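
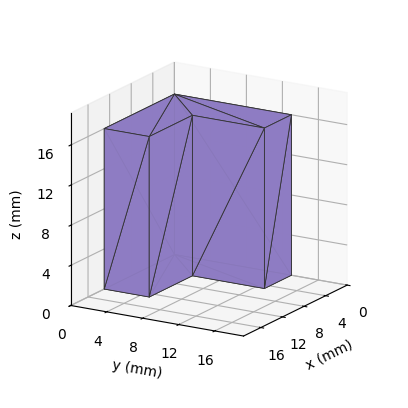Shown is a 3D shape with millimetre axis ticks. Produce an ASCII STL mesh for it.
Reading the render: the shape is an L-shaped prism: outer 13 × 13 mm, arm thicknesses ≈ 5 mm (horizontal) and 5 mm (vertical), extruded 16 mm in z (dimensions read to the nearest mm from the axis ticks). For the STL, each face is triangulated and given an outward normal.

solid part
  facet normal 0.0000 0.0000 -1.0000
    outer loop
      vertex 13.00 5.00 0.00
      vertex 13.00 0.00 0.00
      vertex 0.00 0.00 0.00
    endloop
  endfacet
  facet normal 0.0000 0.0000 -1.0000
    outer loop
      vertex 5.00 5.00 0.00
      vertex 13.00 5.00 0.00
      vertex 0.00 0.00 0.00
    endloop
  endfacet
  facet normal 0.0000 0.0000 -1.0000
    outer loop
      vertex 5.00 13.00 0.00
      vertex 5.00 5.00 0.00
      vertex 0.00 0.00 0.00
    endloop
  endfacet
  facet normal 0.0000 0.0000 -1.0000
    outer loop
      vertex 0.00 13.00 0.00
      vertex 5.00 13.00 0.00
      vertex 0.00 0.00 0.00
    endloop
  endfacet
  facet normal 0.0000 0.0000 1.0000
    outer loop
      vertex 0.00 0.00 16.00
      vertex 13.00 0.00 16.00
      vertex 13.00 5.00 16.00
    endloop
  endfacet
  facet normal 0.0000 0.0000 1.0000
    outer loop
      vertex 0.00 0.00 16.00
      vertex 13.00 5.00 16.00
      vertex 5.00 5.00 16.00
    endloop
  endfacet
  facet normal 0.0000 0.0000 1.0000
    outer loop
      vertex 0.00 0.00 16.00
      vertex 5.00 5.00 16.00
      vertex 5.00 13.00 16.00
    endloop
  endfacet
  facet normal 0.0000 0.0000 1.0000
    outer loop
      vertex 0.00 0.00 16.00
      vertex 5.00 13.00 16.00
      vertex 0.00 13.00 16.00
    endloop
  endfacet
  facet normal 0.0000 -1.0000 0.0000
    outer loop
      vertex 0.00 0.00 0.00
      vertex 13.00 0.00 0.00
      vertex 13.00 0.00 16.00
    endloop
  endfacet
  facet normal 0.0000 -1.0000 0.0000
    outer loop
      vertex 0.00 0.00 0.00
      vertex 13.00 0.00 16.00
      vertex 0.00 0.00 16.00
    endloop
  endfacet
  facet normal 1.0000 0.0000 0.0000
    outer loop
      vertex 13.00 0.00 0.00
      vertex 13.00 5.00 0.00
      vertex 13.00 5.00 16.00
    endloop
  endfacet
  facet normal 1.0000 0.0000 0.0000
    outer loop
      vertex 13.00 0.00 0.00
      vertex 13.00 5.00 16.00
      vertex 13.00 0.00 16.00
    endloop
  endfacet
  facet normal 0.0000 1.0000 0.0000
    outer loop
      vertex 13.00 5.00 0.00
      vertex 5.00 5.00 0.00
      vertex 5.00 5.00 16.00
    endloop
  endfacet
  facet normal 0.0000 1.0000 0.0000
    outer loop
      vertex 13.00 5.00 0.00
      vertex 5.00 5.00 16.00
      vertex 13.00 5.00 16.00
    endloop
  endfacet
  facet normal 1.0000 0.0000 0.0000
    outer loop
      vertex 5.00 5.00 0.00
      vertex 5.00 13.00 0.00
      vertex 5.00 13.00 16.00
    endloop
  endfacet
  facet normal 1.0000 0.0000 0.0000
    outer loop
      vertex 5.00 5.00 0.00
      vertex 5.00 13.00 16.00
      vertex 5.00 5.00 16.00
    endloop
  endfacet
  facet normal 0.0000 1.0000 0.0000
    outer loop
      vertex 5.00 13.00 0.00
      vertex 0.00 13.00 0.00
      vertex 0.00 13.00 16.00
    endloop
  endfacet
  facet normal 0.0000 1.0000 0.0000
    outer loop
      vertex 5.00 13.00 0.00
      vertex 0.00 13.00 16.00
      vertex 5.00 13.00 16.00
    endloop
  endfacet
  facet normal -1.0000 0.0000 0.0000
    outer loop
      vertex 0.00 13.00 0.00
      vertex 0.00 0.00 0.00
      vertex 0.00 0.00 16.00
    endloop
  endfacet
  facet normal -1.0000 0.0000 0.0000
    outer loop
      vertex 0.00 13.00 0.00
      vertex 0.00 0.00 16.00
      vertex 0.00 13.00 16.00
    endloop
  endfacet
endsolid part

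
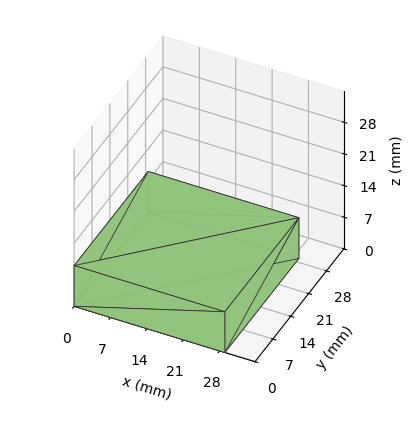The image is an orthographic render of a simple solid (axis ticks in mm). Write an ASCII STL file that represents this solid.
Reading the render: the shape is a rectangular box, roughly 29 × 29 mm footprint and 9 mm tall (dimensions read to the nearest mm from the axis ticks). For the STL, each face is triangulated and given an outward normal.

solid part
  facet normal 0.0000 0.0000 -1.0000
    outer loop
      vertex 29.000 29.000 0.000
      vertex 29.000 0.000 0.000
      vertex 0.000 0.000 0.000
    endloop
  endfacet
  facet normal 0.0000 0.0000 -1.0000
    outer loop
      vertex 0.000 29.000 0.000
      vertex 29.000 29.000 0.000
      vertex 0.000 0.000 0.000
    endloop
  endfacet
  facet normal 0.0000 0.0000 1.0000
    outer loop
      vertex 0.000 0.000 9.000
      vertex 29.000 0.000 9.000
      vertex 29.000 29.000 9.000
    endloop
  endfacet
  facet normal 0.0000 0.0000 1.0000
    outer loop
      vertex 0.000 0.000 9.000
      vertex 29.000 29.000 9.000
      vertex 0.000 29.000 9.000
    endloop
  endfacet
  facet normal 0.0000 -1.0000 0.0000
    outer loop
      vertex 0.000 0.000 0.000
      vertex 29.000 0.000 0.000
      vertex 29.000 0.000 9.000
    endloop
  endfacet
  facet normal 0.0000 -1.0000 0.0000
    outer loop
      vertex 0.000 0.000 0.000
      vertex 29.000 0.000 9.000
      vertex 0.000 0.000 9.000
    endloop
  endfacet
  facet normal 0.0000 1.0000 0.0000
    outer loop
      vertex 29.000 29.000 9.000
      vertex 29.000 29.000 0.000
      vertex 0.000 29.000 0.000
    endloop
  endfacet
  facet normal 0.0000 1.0000 0.0000
    outer loop
      vertex 0.000 29.000 9.000
      vertex 29.000 29.000 9.000
      vertex 0.000 29.000 0.000
    endloop
  endfacet
  facet normal -1.0000 0.0000 0.0000
    outer loop
      vertex 0.000 29.000 9.000
      vertex 0.000 29.000 0.000
      vertex 0.000 0.000 0.000
    endloop
  endfacet
  facet normal -1.0000 0.0000 0.0000
    outer loop
      vertex 0.000 0.000 9.000
      vertex 0.000 29.000 9.000
      vertex 0.000 0.000 0.000
    endloop
  endfacet
  facet normal 1.0000 0.0000 0.0000
    outer loop
      vertex 29.000 0.000 0.000
      vertex 29.000 29.000 0.000
      vertex 29.000 29.000 9.000
    endloop
  endfacet
  facet normal 1.0000 0.0000 0.0000
    outer loop
      vertex 29.000 0.000 0.000
      vertex 29.000 29.000 9.000
      vertex 29.000 0.000 9.000
    endloop
  endfacet
endsolid part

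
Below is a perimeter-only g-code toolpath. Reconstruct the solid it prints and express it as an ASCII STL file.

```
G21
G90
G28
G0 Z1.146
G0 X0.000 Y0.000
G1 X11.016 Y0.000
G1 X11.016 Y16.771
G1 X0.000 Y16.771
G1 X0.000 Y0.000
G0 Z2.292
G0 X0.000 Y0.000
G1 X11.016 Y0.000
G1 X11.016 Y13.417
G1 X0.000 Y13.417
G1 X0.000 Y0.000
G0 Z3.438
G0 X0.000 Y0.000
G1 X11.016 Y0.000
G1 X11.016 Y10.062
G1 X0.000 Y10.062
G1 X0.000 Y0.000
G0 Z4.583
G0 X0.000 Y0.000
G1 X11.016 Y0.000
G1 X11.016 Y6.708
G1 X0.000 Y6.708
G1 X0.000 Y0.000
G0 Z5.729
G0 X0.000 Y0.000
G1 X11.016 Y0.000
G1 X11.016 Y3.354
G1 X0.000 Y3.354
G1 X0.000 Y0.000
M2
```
solid part
  facet normal 0.0000 0.0000 -1.0000
    outer loop
      vertex 11.016 20.125 0.000
      vertex 11.016 0.000 0.000
      vertex 0.000 0.000 0.000
    endloop
  endfacet
  facet normal 0.0000 0.0000 -1.0000
    outer loop
      vertex 0.000 20.125 0.000
      vertex 11.016 20.125 0.000
      vertex 0.000 0.000 0.000
    endloop
  endfacet
  facet normal 0.0000 -1.0000 0.0000
    outer loop
      vertex 0.000 0.000 0.000
      vertex 11.016 0.000 0.000
      vertex 11.016 0.000 6.875
    endloop
  endfacet
  facet normal 0.0000 -1.0000 0.0000
    outer loop
      vertex 0.000 0.000 0.000
      vertex 11.016 0.000 6.875
      vertex 0.000 0.000 6.875
    endloop
  endfacet
  facet normal 0.0000 0.3233 0.9463
    outer loop
      vertex 0.000 0.000 6.875
      vertex 11.016 0.000 6.875
      vertex 11.016 20.125 0.000
    endloop
  endfacet
  facet normal 0.0000 0.3233 0.9463
    outer loop
      vertex 0.000 0.000 6.875
      vertex 11.016 20.125 0.000
      vertex 0.000 20.125 0.000
    endloop
  endfacet
  facet normal -1.0000 0.0000 0.0000
    outer loop
      vertex 0.000 0.000 6.875
      vertex 0.000 20.125 0.000
      vertex 0.000 0.000 0.000
    endloop
  endfacet
  facet normal 1.0000 0.0000 0.0000
    outer loop
      vertex 11.016 0.000 0.000
      vertex 11.016 20.125 0.000
      vertex 11.016 0.000 6.875
    endloop
  endfacet
endsolid part

The G0 Z moves step by Δz≈1.146 mm. The G1 loops shrink linearly with z, so the solid tapers from its base footprint up to z≈6.88. Closing with a flat bottom cap and the tapered top and triangulating gives 8 facets — a wedge (ramp): 11 × 20.1 mm base, rising to 6.88 mm along the y=0 edge and sloping linearly to z=0 at y=20.1.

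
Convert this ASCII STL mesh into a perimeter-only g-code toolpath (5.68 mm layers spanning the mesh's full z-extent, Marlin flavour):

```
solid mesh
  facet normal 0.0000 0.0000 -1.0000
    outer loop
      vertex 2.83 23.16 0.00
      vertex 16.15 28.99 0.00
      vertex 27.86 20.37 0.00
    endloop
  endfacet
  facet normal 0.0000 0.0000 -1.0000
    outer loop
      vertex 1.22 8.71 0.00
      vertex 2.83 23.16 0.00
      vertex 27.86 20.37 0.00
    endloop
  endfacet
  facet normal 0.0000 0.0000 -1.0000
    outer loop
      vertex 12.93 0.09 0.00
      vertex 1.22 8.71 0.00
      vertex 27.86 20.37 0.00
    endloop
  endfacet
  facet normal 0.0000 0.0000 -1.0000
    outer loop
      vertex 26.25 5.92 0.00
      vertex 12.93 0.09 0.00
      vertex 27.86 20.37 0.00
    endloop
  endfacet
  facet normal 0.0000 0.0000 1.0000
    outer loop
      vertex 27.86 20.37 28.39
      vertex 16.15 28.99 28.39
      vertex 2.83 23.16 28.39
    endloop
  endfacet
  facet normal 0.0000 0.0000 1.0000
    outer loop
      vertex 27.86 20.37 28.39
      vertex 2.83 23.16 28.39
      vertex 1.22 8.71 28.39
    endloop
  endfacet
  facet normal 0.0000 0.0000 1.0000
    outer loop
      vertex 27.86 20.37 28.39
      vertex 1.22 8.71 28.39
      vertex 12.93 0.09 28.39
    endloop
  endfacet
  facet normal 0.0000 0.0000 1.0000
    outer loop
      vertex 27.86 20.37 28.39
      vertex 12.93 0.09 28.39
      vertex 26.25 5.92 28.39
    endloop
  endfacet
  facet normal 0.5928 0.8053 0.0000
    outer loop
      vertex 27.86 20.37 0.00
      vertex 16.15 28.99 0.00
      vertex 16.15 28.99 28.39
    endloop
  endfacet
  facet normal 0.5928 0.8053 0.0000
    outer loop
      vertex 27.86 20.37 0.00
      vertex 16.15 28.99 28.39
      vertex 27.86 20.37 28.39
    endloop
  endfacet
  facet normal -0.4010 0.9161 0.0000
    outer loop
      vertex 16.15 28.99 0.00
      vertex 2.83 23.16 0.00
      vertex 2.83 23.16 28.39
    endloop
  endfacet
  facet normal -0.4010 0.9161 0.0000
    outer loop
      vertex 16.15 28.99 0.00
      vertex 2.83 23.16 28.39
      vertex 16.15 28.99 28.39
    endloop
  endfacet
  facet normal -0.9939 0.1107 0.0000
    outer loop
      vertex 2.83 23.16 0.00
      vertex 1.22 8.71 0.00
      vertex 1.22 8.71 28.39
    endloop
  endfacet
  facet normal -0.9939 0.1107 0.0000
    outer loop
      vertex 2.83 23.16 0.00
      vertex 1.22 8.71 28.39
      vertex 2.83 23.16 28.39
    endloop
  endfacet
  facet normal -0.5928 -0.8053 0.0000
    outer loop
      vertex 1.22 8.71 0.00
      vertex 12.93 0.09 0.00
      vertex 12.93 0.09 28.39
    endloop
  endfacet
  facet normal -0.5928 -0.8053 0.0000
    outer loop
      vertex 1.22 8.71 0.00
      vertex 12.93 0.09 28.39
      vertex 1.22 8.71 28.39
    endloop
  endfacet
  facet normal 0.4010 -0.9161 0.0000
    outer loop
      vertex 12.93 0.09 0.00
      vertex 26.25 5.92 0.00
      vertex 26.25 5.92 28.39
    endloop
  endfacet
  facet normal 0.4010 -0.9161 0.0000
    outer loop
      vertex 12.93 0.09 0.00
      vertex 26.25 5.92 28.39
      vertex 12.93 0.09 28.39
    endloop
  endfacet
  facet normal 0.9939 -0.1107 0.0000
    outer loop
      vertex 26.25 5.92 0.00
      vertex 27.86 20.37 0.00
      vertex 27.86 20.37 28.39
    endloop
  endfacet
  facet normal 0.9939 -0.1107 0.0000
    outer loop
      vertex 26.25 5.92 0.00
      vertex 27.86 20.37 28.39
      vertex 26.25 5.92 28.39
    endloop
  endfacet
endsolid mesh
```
; perimeter-only toolpath
G21 ; units = mm
G90 ; absolute positioning
G28 ; home
; layer 1
G0 Z5.68
G0 X27.86 Y20.37
G1 X16.15 Y28.99
G1 X2.83 Y23.16
G1 X1.22 Y8.71
G1 X12.93 Y0.09
G1 X26.25 Y5.92
G1 X27.86 Y20.37
; layer 2
G0 Z11.36
G0 X27.86 Y20.37
G1 X16.15 Y28.99
G1 X2.83 Y23.16
G1 X1.22 Y8.71
G1 X12.93 Y0.09
G1 X26.25 Y5.92
G1 X27.86 Y20.37
; layer 3
G0 Z17.03
G0 X27.86 Y20.37
G1 X16.15 Y28.99
G1 X2.83 Y23.16
G1 X1.22 Y8.71
G1 X12.93 Y0.09
G1 X26.25 Y5.92
G1 X27.86 Y20.37
; layer 4
G0 Z22.71
G0 X27.86 Y20.37
G1 X16.15 Y28.99
G1 X2.83 Y23.16
G1 X1.22 Y8.71
G1 X12.93 Y0.09
G1 X26.25 Y5.92
G1 X27.86 Y20.37
; layer 5
G0 Z28.39
G0 X27.86 Y20.37
G1 X16.15 Y28.99
G1 X2.83 Y23.16
G1 X1.22 Y8.71
G1 X12.93 Y0.09
G1 X26.25 Y5.92
G1 X27.86 Y20.37
M2 ; end

The solid is a regular 6-sided prism (a cylinder approximated with 6 flat sides), circumscribed radius ≈ 14.5 mm, height ≈ 28.4 mm. Slicing at Δz = 5.68 mm — 5 equal slices spanning the solid's height, so layer i sits at z = i·h/5 — gives 5 non-empty perimeters. Each is a 6-segment closed polygon; G0 lifts to the layer z and rapids to the start vertex, then G1 traces the edges.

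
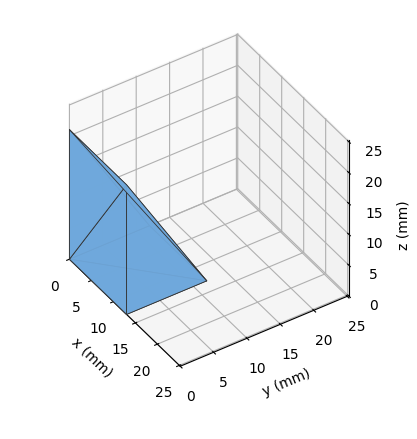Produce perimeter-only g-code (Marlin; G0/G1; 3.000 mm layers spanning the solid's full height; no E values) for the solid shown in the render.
Reading the render: the shape is a wedge (ramp): 13 × 12 mm base, rising to 21 mm along the y=0 edge and sloping linearly to z=0 at y=12 (dimensions read to the nearest mm from the axis ticks). For the g-code, the solid's height is divided into equal slices at the stated Δz and each level perimeter traced with G1 moves after a G0 lift.

; perimeter-only toolpath
G21 ; units = mm
G90 ; absolute positioning
G28 ; home
; layer 1
G0 Z3.000
G0 X0.000 Y0.000
G1 X13.000 Y0.000
G1 X13.000 Y10.286
G1 X0.000 Y10.286
G1 X0.000 Y0.000
; layer 2
G0 Z6.000
G0 X0.000 Y0.000
G1 X13.000 Y0.000
G1 X13.000 Y8.571
G1 X0.000 Y8.571
G1 X0.000 Y0.000
; layer 3
G0 Z9.000
G0 X0.000 Y0.000
G1 X13.000 Y0.000
G1 X13.000 Y6.857
G1 X0.000 Y6.857
G1 X0.000 Y0.000
; layer 4
G0 Z12.000
G0 X0.000 Y0.000
G1 X13.000 Y0.000
G1 X13.000 Y5.143
G1 X0.000 Y5.143
G1 X0.000 Y0.000
; layer 5
G0 Z15.000
G0 X0.000 Y0.000
G1 X13.000 Y0.000
G1 X13.000 Y3.429
G1 X0.000 Y3.429
G1 X0.000 Y0.000
; layer 6
G0 Z18.000
G0 X0.000 Y0.000
G1 X13.000 Y0.000
G1 X13.000 Y1.714
G1 X0.000 Y1.714
G1 X0.000 Y0.000
M2 ; end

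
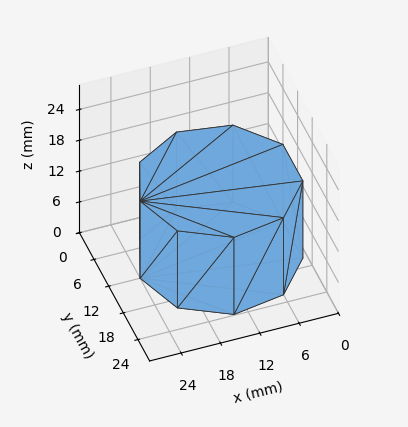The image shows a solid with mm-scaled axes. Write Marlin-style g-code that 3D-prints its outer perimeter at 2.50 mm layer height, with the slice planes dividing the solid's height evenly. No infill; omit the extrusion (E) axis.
Reading the render: the shape is a regular 9-sided prism (a cylinder approximated with 9 flat sides), circumscribed radius ≈ 12 mm, height ≈ 15 mm (dimensions read to the nearest mm from the axis ticks). For the g-code, the solid's height is divided into equal slices at the stated Δz and each level perimeter traced with G1 moves after a G0 lift.

; perimeter-only toolpath
G21 ; units = mm
G90 ; absolute positioning
G28 ; home
; layer 1
G0 Z2.50
G0 X24.00 Y12.00
G1 X21.19 Y19.71
G1 X14.08 Y23.82
G1 X6.00 Y22.39
G1 X0.72 Y16.10
G1 X0.72 Y7.90
G1 X6.00 Y1.61
G1 X14.08 Y0.18
G1 X21.19 Y4.29
G1 X24.00 Y12.00
; layer 2
G0 Z5.00
G0 X24.00 Y12.00
G1 X21.19 Y19.71
G1 X14.08 Y23.82
G1 X6.00 Y22.39
G1 X0.72 Y16.10
G1 X0.72 Y7.90
G1 X6.00 Y1.61
G1 X14.08 Y0.18
G1 X21.19 Y4.29
G1 X24.00 Y12.00
; layer 3
G0 Z7.50
G0 X24.00 Y12.00
G1 X21.19 Y19.71
G1 X14.08 Y23.82
G1 X6.00 Y22.39
G1 X0.72 Y16.10
G1 X0.72 Y7.90
G1 X6.00 Y1.61
G1 X14.08 Y0.18
G1 X21.19 Y4.29
G1 X24.00 Y12.00
; layer 4
G0 Z10.00
G0 X24.00 Y12.00
G1 X21.19 Y19.71
G1 X14.08 Y23.82
G1 X6.00 Y22.39
G1 X0.72 Y16.10
G1 X0.72 Y7.90
G1 X6.00 Y1.61
G1 X14.08 Y0.18
G1 X21.19 Y4.29
G1 X24.00 Y12.00
; layer 5
G0 Z12.50
G0 X24.00 Y12.00
G1 X21.19 Y19.71
G1 X14.08 Y23.82
G1 X6.00 Y22.39
G1 X0.72 Y16.10
G1 X0.72 Y7.90
G1 X6.00 Y1.61
G1 X14.08 Y0.18
G1 X21.19 Y4.29
G1 X24.00 Y12.00
; layer 6
G0 Z15.00
G0 X24.00 Y12.00
G1 X21.19 Y19.71
G1 X14.08 Y23.82
G1 X6.00 Y22.39
G1 X0.72 Y16.10
G1 X0.72 Y7.90
G1 X6.00 Y1.61
G1 X14.08 Y0.18
G1 X21.19 Y4.29
G1 X24.00 Y12.00
M2 ; end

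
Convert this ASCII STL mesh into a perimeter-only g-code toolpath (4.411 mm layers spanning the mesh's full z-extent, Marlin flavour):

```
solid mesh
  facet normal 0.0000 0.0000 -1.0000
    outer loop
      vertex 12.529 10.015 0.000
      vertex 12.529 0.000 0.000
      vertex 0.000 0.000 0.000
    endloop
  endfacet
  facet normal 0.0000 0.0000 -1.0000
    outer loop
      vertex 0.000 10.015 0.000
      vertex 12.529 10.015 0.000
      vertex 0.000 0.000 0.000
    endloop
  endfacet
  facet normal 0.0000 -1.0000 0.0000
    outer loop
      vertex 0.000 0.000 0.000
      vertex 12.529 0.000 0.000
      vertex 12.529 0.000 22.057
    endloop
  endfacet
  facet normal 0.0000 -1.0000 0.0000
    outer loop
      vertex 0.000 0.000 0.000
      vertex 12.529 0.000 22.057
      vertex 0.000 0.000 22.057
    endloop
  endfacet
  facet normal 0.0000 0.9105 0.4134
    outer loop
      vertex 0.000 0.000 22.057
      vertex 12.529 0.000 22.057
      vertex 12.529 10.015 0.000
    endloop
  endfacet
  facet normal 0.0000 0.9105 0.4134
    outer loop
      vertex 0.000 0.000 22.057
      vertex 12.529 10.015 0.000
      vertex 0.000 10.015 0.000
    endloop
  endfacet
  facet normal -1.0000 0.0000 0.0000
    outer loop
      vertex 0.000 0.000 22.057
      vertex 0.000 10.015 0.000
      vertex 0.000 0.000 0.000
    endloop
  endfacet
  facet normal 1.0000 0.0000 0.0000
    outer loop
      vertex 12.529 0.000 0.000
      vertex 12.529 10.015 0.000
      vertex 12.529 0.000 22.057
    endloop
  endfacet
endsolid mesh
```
; perimeter-only toolpath
G21 ; units = mm
G90 ; absolute positioning
G28 ; home
; layer 1
G0 Z4.411
G0 X0.000 Y0.000
G1 X12.529 Y0.000
G1 X12.529 Y8.012
G1 X0.000 Y8.012
G1 X0.000 Y0.000
; layer 2
G0 Z8.823
G0 X0.000 Y0.000
G1 X12.529 Y0.000
G1 X12.529 Y6.009
G1 X0.000 Y6.009
G1 X0.000 Y0.000
; layer 3
G0 Z13.234
G0 X0.000 Y0.000
G1 X12.529 Y0.000
G1 X12.529 Y4.006
G1 X0.000 Y4.006
G1 X0.000 Y0.000
; layer 4
G0 Z17.646
G0 X0.000 Y0.000
G1 X12.529 Y0.000
G1 X12.529 Y2.003
G1 X0.000 Y2.003
G1 X0.000 Y0.000
M2 ; end

The solid is a wedge (ramp): 12.5 × 10 mm base, rising to 22.1 mm along the y=0 edge and sloping linearly to z=0 at y=10. Slicing at Δz = 4.411 mm — 5 equal slices spanning the solid's height, so layer i sits at z = i·h/5 — gives 4 non-empty perimeters. Each is a 4-segment closed polygon; G0 lifts to the layer z and rapids to the start vertex, then G1 traces the edges. The cross-section shrinks linearly with z (the slice at the apex is degenerate and omitted).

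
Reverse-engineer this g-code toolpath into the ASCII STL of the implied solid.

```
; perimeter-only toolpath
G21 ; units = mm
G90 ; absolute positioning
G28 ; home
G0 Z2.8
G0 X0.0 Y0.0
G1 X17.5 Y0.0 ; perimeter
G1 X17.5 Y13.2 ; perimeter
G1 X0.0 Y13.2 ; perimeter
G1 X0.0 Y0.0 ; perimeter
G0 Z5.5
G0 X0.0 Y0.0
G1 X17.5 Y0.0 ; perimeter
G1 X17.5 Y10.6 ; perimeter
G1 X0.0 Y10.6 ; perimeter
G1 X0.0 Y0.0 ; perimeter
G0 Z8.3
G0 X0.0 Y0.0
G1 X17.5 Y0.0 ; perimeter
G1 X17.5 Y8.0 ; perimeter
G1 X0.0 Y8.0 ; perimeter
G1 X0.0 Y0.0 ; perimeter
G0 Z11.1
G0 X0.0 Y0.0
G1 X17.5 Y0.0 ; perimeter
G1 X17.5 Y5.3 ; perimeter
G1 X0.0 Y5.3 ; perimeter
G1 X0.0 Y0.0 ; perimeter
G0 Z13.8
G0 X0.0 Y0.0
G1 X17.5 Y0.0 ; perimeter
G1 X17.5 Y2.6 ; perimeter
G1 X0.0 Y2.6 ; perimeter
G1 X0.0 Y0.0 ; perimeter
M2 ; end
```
solid part
  facet normal 0.0000 0.0000 -1.0000
    outer loop
      vertex 17.5 15.9 0.0
      vertex 17.5 0.0 0.0
      vertex 0.0 0.0 0.0
    endloop
  endfacet
  facet normal 0.0000 0.0000 -1.0000
    outer loop
      vertex 0.0 15.9 0.0
      vertex 17.5 15.9 0.0
      vertex 0.0 0.0 0.0
    endloop
  endfacet
  facet normal 0.0000 -1.0000 0.0000
    outer loop
      vertex 0.0 0.0 0.0
      vertex 17.5 0.0 0.0
      vertex 17.5 0.0 16.6
    endloop
  endfacet
  facet normal 0.0000 -1.0000 0.0000
    outer loop
      vertex 0.0 0.0 0.0
      vertex 17.5 0.0 16.6
      vertex 0.0 0.0 16.6
    endloop
  endfacet
  facet normal 0.0000 0.7222 0.6917
    outer loop
      vertex 0.0 0.0 16.6
      vertex 17.5 0.0 16.6
      vertex 17.5 15.9 0.0
    endloop
  endfacet
  facet normal 0.0000 0.7222 0.6917
    outer loop
      vertex 0.0 0.0 16.6
      vertex 17.5 15.9 0.0
      vertex 0.0 15.9 0.0
    endloop
  endfacet
  facet normal -1.0000 0.0000 0.0000
    outer loop
      vertex 0.0 0.0 16.6
      vertex 0.0 15.9 0.0
      vertex 0.0 0.0 0.0
    endloop
  endfacet
  facet normal 1.0000 0.0000 0.0000
    outer loop
      vertex 17.5 0.0 0.0
      vertex 17.5 15.9 0.0
      vertex 17.5 0.0 16.6
    endloop
  endfacet
endsolid part

The G0 Z moves step by Δz≈2.8 mm. The G1 loops shrink linearly with z, so the solid tapers from its base footprint up to z≈16.6. Closing with a flat bottom cap and the tapered top and triangulating gives 8 facets — a wedge (ramp): 17.5 × 15.9 mm base, rising to 16.6 mm along the y=0 edge and sloping linearly to z=0 at y=15.9.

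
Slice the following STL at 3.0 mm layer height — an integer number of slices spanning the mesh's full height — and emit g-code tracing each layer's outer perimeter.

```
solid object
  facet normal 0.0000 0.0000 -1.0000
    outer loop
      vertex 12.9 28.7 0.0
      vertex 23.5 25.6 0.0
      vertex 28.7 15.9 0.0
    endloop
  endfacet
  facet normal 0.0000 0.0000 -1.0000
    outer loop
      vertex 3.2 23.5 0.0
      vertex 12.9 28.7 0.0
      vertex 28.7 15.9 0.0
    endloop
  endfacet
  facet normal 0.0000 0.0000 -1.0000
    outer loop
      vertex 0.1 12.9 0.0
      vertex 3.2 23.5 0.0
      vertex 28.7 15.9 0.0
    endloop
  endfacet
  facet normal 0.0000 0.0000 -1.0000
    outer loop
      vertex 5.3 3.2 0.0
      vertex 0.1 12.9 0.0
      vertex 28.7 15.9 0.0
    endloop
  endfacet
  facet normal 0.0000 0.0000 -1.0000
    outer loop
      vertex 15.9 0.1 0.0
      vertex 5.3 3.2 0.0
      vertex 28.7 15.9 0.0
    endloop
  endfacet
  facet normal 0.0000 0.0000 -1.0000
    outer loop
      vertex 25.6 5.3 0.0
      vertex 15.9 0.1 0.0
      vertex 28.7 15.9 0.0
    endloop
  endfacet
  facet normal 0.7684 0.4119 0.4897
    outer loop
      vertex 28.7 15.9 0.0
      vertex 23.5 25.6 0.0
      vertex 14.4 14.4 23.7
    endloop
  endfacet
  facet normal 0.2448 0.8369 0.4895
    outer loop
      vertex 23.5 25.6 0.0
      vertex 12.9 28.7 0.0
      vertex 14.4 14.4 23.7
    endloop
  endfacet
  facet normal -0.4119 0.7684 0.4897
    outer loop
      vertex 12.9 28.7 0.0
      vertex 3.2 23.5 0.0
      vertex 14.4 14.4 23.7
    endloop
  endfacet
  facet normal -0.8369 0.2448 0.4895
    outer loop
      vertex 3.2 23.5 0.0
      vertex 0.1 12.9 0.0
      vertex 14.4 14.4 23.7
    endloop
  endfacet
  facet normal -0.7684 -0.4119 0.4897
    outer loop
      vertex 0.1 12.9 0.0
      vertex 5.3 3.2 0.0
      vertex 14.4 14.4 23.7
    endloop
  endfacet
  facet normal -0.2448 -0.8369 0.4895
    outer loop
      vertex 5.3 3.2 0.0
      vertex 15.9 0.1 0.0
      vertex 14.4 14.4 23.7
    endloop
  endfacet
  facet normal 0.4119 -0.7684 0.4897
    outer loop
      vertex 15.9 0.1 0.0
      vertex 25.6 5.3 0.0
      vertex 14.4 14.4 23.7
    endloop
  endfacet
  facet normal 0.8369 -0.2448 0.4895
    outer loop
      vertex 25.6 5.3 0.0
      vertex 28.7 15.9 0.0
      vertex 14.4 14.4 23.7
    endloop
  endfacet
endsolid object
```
; perimeter-only toolpath
G21 ; units = mm
G90 ; absolute positioning
G28 ; home
; layer 1
G0 Z3.0
G0 X26.9 Y15.7
G1 X22.4 Y24.2
G1 X13.1 Y26.9
G1 X4.6 Y22.4
G1 X1.9 Y13.1
G1 X6.4 Y4.6
G1 X15.7 Y1.9
G1 X24.2 Y6.4
G1 X26.9 Y15.7
; layer 2
G0 Z5.9
G0 X25.1 Y15.5
G1 X21.2 Y22.8
G1 X13.3 Y25.1
G1 X6.0 Y21.2
G1 X3.7 Y13.3
G1 X7.6 Y6.0
G1 X15.5 Y3.7
G1 X22.8 Y7.6
G1 X25.1 Y15.5
; layer 3
G0 Z8.9
G0 X23.3 Y15.3
G1 X20.1 Y21.4
G1 X13.5 Y23.3
G1 X7.4 Y20.1
G1 X5.5 Y13.5
G1 X8.7 Y7.4
G1 X15.3 Y5.5
G1 X21.4 Y8.7
G1 X23.3 Y15.3
; layer 4
G0 Z11.8
G0 X21.6 Y15.2
G1 X18.9 Y20.0
G1 X13.7 Y21.6
G1 X8.8 Y18.9
G1 X7.2 Y13.7
G1 X9.8 Y8.8
G1 X15.2 Y7.2
G1 X20.0 Y9.8
G1 X21.6 Y15.2
; layer 5
G0 Z14.8
G0 X19.8 Y15.0
G1 X17.8 Y18.6
G1 X13.8 Y19.8
G1 X10.2 Y17.8
G1 X9.0 Y13.8
G1 X11.0 Y10.2
G1 X15.0 Y9.0
G1 X18.6 Y11.0
G1 X19.8 Y15.0
; layer 6
G0 Z17.8
G0 X18.0 Y14.8
G1 X16.7 Y17.2
G1 X14.0 Y18.0
G1 X11.6 Y16.7
G1 X10.8 Y14.0
G1 X12.1 Y11.6
G1 X14.8 Y10.8
G1 X17.2 Y12.1
G1 X18.0 Y14.8
; layer 7
G0 Z20.7
G0 X16.2 Y14.6
G1 X15.5 Y15.8
G1 X14.2 Y16.2
G1 X13.0 Y15.5
G1 X12.6 Y14.2
G1 X13.3 Y13.0
G1 X14.6 Y12.6
G1 X15.8 Y13.3
G1 X16.2 Y14.6
M2 ; end

The solid is a regular 8-sided pyramid, base circumscribed radius ≈ 14.4 mm, apex at z ≈ 23.7 mm. Slicing at Δz = 3.0 mm — 8 equal slices spanning the solid's height, so layer i sits at z = i·h/8 — gives 7 non-empty perimeters. Each is a 8-segment closed polygon; G0 lifts to the layer z and rapids to the start vertex, then G1 traces the edges. The cross-section shrinks linearly with z (the slice at the apex is degenerate and omitted).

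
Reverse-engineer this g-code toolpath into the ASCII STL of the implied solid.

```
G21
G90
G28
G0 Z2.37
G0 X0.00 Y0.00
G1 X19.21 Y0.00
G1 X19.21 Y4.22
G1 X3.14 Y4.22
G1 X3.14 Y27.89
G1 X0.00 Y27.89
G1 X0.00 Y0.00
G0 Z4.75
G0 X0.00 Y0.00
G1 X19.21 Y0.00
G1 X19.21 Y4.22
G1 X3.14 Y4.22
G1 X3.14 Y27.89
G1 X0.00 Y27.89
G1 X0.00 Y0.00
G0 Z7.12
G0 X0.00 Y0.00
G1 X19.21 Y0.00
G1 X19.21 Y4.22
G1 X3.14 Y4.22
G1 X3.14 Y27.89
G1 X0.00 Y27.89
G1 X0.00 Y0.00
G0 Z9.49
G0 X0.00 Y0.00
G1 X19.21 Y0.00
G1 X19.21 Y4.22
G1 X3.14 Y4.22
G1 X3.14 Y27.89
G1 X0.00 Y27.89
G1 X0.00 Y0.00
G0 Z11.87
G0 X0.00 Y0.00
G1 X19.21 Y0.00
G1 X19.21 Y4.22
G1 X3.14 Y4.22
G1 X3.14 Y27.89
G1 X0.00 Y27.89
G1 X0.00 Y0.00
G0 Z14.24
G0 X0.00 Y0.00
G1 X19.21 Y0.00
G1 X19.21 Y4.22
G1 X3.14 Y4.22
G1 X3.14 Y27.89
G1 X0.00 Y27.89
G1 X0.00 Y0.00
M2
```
solid part
  facet normal 0.0000 0.0000 -1.0000
    outer loop
      vertex 19.21 4.22 0.00
      vertex 19.21 0.00 0.00
      vertex 0.00 0.00 0.00
    endloop
  endfacet
  facet normal 0.0000 0.0000 -1.0000
    outer loop
      vertex 3.14 4.22 0.00
      vertex 19.21 4.22 0.00
      vertex 0.00 0.00 0.00
    endloop
  endfacet
  facet normal 0.0000 0.0000 -1.0000
    outer loop
      vertex 3.14 27.89 0.00
      vertex 3.14 4.22 0.00
      vertex 0.00 0.00 0.00
    endloop
  endfacet
  facet normal 0.0000 0.0000 -1.0000
    outer loop
      vertex 0.00 27.89 0.00
      vertex 3.14 27.89 0.00
      vertex 0.00 0.00 0.00
    endloop
  endfacet
  facet normal 0.0000 0.0000 1.0000
    outer loop
      vertex 0.00 0.00 14.24
      vertex 19.21 0.00 14.24
      vertex 19.21 4.22 14.24
    endloop
  endfacet
  facet normal 0.0000 0.0000 1.0000
    outer loop
      vertex 0.00 0.00 14.24
      vertex 19.21 4.22 14.24
      vertex 3.14 4.22 14.24
    endloop
  endfacet
  facet normal 0.0000 0.0000 1.0000
    outer loop
      vertex 0.00 0.00 14.24
      vertex 3.14 4.22 14.24
      vertex 3.14 27.89 14.24
    endloop
  endfacet
  facet normal 0.0000 0.0000 1.0000
    outer loop
      vertex 0.00 0.00 14.24
      vertex 3.14 27.89 14.24
      vertex 0.00 27.89 14.24
    endloop
  endfacet
  facet normal 0.0000 -1.0000 0.0000
    outer loop
      vertex 0.00 0.00 0.00
      vertex 19.21 0.00 0.00
      vertex 19.21 0.00 14.24
    endloop
  endfacet
  facet normal 0.0000 -1.0000 0.0000
    outer loop
      vertex 0.00 0.00 0.00
      vertex 19.21 0.00 14.24
      vertex 0.00 0.00 14.24
    endloop
  endfacet
  facet normal 1.0000 0.0000 0.0000
    outer loop
      vertex 19.21 0.00 0.00
      vertex 19.21 4.22 0.00
      vertex 19.21 4.22 14.24
    endloop
  endfacet
  facet normal 1.0000 0.0000 0.0000
    outer loop
      vertex 19.21 0.00 0.00
      vertex 19.21 4.22 14.24
      vertex 19.21 0.00 14.24
    endloop
  endfacet
  facet normal 0.0000 1.0000 0.0000
    outer loop
      vertex 19.21 4.22 0.00
      vertex 3.14 4.22 0.00
      vertex 3.14 4.22 14.24
    endloop
  endfacet
  facet normal 0.0000 1.0000 0.0000
    outer loop
      vertex 19.21 4.22 0.00
      vertex 3.14 4.22 14.24
      vertex 19.21 4.22 14.24
    endloop
  endfacet
  facet normal 1.0000 0.0000 0.0000
    outer loop
      vertex 3.14 4.22 0.00
      vertex 3.14 27.89 0.00
      vertex 3.14 27.89 14.24
    endloop
  endfacet
  facet normal 1.0000 0.0000 0.0000
    outer loop
      vertex 3.14 4.22 0.00
      vertex 3.14 27.89 14.24
      vertex 3.14 4.22 14.24
    endloop
  endfacet
  facet normal 0.0000 1.0000 0.0000
    outer loop
      vertex 3.14 27.89 0.00
      vertex 0.00 27.89 0.00
      vertex 0.00 27.89 14.24
    endloop
  endfacet
  facet normal 0.0000 1.0000 0.0000
    outer loop
      vertex 3.14 27.89 0.00
      vertex 0.00 27.89 14.24
      vertex 3.14 27.89 14.24
    endloop
  endfacet
  facet normal -1.0000 0.0000 0.0000
    outer loop
      vertex 0.00 27.89 0.00
      vertex 0.00 0.00 0.00
      vertex 0.00 0.00 14.24
    endloop
  endfacet
  facet normal -1.0000 0.0000 0.0000
    outer loop
      vertex 0.00 27.89 0.00
      vertex 0.00 0.00 14.24
      vertex 0.00 27.89 14.24
    endloop
  endfacet
endsolid part

The G0 Z moves step by Δz≈2.37 mm. Every layer's G1 loop is the same polygon, so the solid is a straight extrusion of it from z=0 to z≈14.2. Closing with flat bottom and top caps and triangulating gives 20 facets — an L-shaped prism: outer 19.2 × 27.9 mm, arm thicknesses ≈ 4.22 mm (horizontal) and 3.14 mm (vertical), extruded 14.2 mm in z.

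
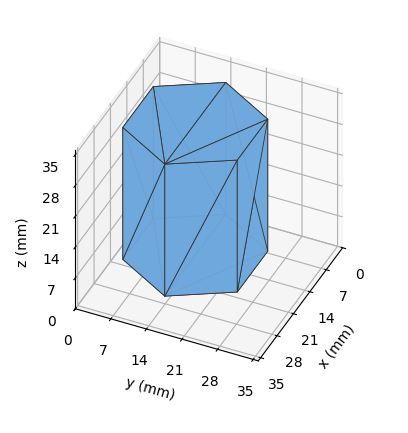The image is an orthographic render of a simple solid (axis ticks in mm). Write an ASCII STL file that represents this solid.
Reading the render: the shape is a regular 6-sided prism (a cylinder approximated with 6 flat sides), circumscribed radius ≈ 13 mm, height ≈ 30 mm (dimensions read to the nearest mm from the axis ticks). For the STL, each face is triangulated and given an outward normal.

solid part
  facet normal 0.0000 0.0000 -1.0000
    outer loop
      vertex 6.500 24.258 0.000
      vertex 19.500 24.258 0.000
      vertex 26.000 13.000 0.000
    endloop
  endfacet
  facet normal 0.0000 0.0000 -1.0000
    outer loop
      vertex 0.000 13.000 0.000
      vertex 6.500 24.258 0.000
      vertex 26.000 13.000 0.000
    endloop
  endfacet
  facet normal 0.0000 0.0000 -1.0000
    outer loop
      vertex 6.500 1.742 0.000
      vertex 0.000 13.000 0.000
      vertex 26.000 13.000 0.000
    endloop
  endfacet
  facet normal 0.0000 0.0000 -1.0000
    outer loop
      vertex 19.500 1.742 0.000
      vertex 6.500 1.742 0.000
      vertex 26.000 13.000 0.000
    endloop
  endfacet
  facet normal 0.0000 0.0000 1.0000
    outer loop
      vertex 26.000 13.000 30.000
      vertex 19.500 24.258 30.000
      vertex 6.500 24.258 30.000
    endloop
  endfacet
  facet normal 0.0000 0.0000 1.0000
    outer loop
      vertex 26.000 13.000 30.000
      vertex 6.500 24.258 30.000
      vertex 0.000 13.000 30.000
    endloop
  endfacet
  facet normal 0.0000 0.0000 1.0000
    outer loop
      vertex 26.000 13.000 30.000
      vertex 0.000 13.000 30.000
      vertex 6.500 1.742 30.000
    endloop
  endfacet
  facet normal 0.0000 0.0000 1.0000
    outer loop
      vertex 26.000 13.000 30.000
      vertex 6.500 1.742 30.000
      vertex 19.500 1.742 30.000
    endloop
  endfacet
  facet normal 0.8660 0.5000 0.0000
    outer loop
      vertex 26.000 13.000 0.000
      vertex 19.500 24.258 0.000
      vertex 19.500 24.258 30.000
    endloop
  endfacet
  facet normal 0.8660 0.5000 0.0000
    outer loop
      vertex 26.000 13.000 0.000
      vertex 19.500 24.258 30.000
      vertex 26.000 13.000 30.000
    endloop
  endfacet
  facet normal 0.0000 1.0000 0.0000
    outer loop
      vertex 19.500 24.258 0.000
      vertex 6.500 24.258 0.000
      vertex 6.500 24.258 30.000
    endloop
  endfacet
  facet normal 0.0000 1.0000 0.0000
    outer loop
      vertex 19.500 24.258 0.000
      vertex 6.500 24.258 30.000
      vertex 19.500 24.258 30.000
    endloop
  endfacet
  facet normal -0.8660 0.5000 0.0000
    outer loop
      vertex 6.500 24.258 0.000
      vertex 0.000 13.000 0.000
      vertex 0.000 13.000 30.000
    endloop
  endfacet
  facet normal -0.8660 0.5000 0.0000
    outer loop
      vertex 6.500 24.258 0.000
      vertex 0.000 13.000 30.000
      vertex 6.500 24.258 30.000
    endloop
  endfacet
  facet normal -0.8660 -0.5000 0.0000
    outer loop
      vertex 0.000 13.000 0.000
      vertex 6.500 1.742 0.000
      vertex 6.500 1.742 30.000
    endloop
  endfacet
  facet normal -0.8660 -0.5000 0.0000
    outer loop
      vertex 0.000 13.000 0.000
      vertex 6.500 1.742 30.000
      vertex 0.000 13.000 30.000
    endloop
  endfacet
  facet normal 0.0000 -1.0000 0.0000
    outer loop
      vertex 6.500 1.742 0.000
      vertex 19.500 1.742 0.000
      vertex 19.500 1.742 30.000
    endloop
  endfacet
  facet normal 0.0000 -1.0000 0.0000
    outer loop
      vertex 6.500 1.742 0.000
      vertex 19.500 1.742 30.000
      vertex 6.500 1.742 30.000
    endloop
  endfacet
  facet normal 0.8660 -0.5000 0.0000
    outer loop
      vertex 19.500 1.742 0.000
      vertex 26.000 13.000 0.000
      vertex 26.000 13.000 30.000
    endloop
  endfacet
  facet normal 0.8660 -0.5000 0.0000
    outer loop
      vertex 19.500 1.742 0.000
      vertex 26.000 13.000 30.000
      vertex 19.500 1.742 30.000
    endloop
  endfacet
endsolid part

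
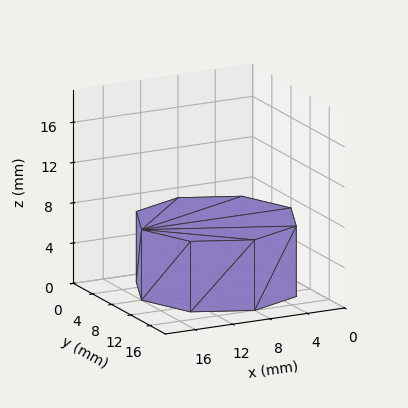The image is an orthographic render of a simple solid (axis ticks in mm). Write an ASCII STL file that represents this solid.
Reading the render: the shape is a regular 8-sided prism (a cylinder approximated with 8 flat sides), circumscribed radius ≈ 8 mm, height ≈ 7 mm (dimensions read to the nearest mm from the axis ticks). For the STL, each face is triangulated and given an outward normal.

solid part
  facet normal 0.0000 0.0000 -1.0000
    outer loop
      vertex 8.00 16.00 0.00
      vertex 13.66 13.66 0.00
      vertex 16.00 8.00 0.00
    endloop
  endfacet
  facet normal 0.0000 0.0000 -1.0000
    outer loop
      vertex 2.34 13.66 0.00
      vertex 8.00 16.00 0.00
      vertex 16.00 8.00 0.00
    endloop
  endfacet
  facet normal 0.0000 0.0000 -1.0000
    outer loop
      vertex 0.00 8.00 0.00
      vertex 2.34 13.66 0.00
      vertex 16.00 8.00 0.00
    endloop
  endfacet
  facet normal 0.0000 0.0000 -1.0000
    outer loop
      vertex 2.34 2.34 0.00
      vertex 0.00 8.00 0.00
      vertex 16.00 8.00 0.00
    endloop
  endfacet
  facet normal 0.0000 0.0000 -1.0000
    outer loop
      vertex 8.00 0.00 0.00
      vertex 2.34 2.34 0.00
      vertex 16.00 8.00 0.00
    endloop
  endfacet
  facet normal 0.0000 0.0000 -1.0000
    outer loop
      vertex 13.66 2.34 0.00
      vertex 8.00 0.00 0.00
      vertex 16.00 8.00 0.00
    endloop
  endfacet
  facet normal 0.0000 0.0000 1.0000
    outer loop
      vertex 16.00 8.00 7.00
      vertex 13.66 13.66 7.00
      vertex 8.00 16.00 7.00
    endloop
  endfacet
  facet normal 0.0000 0.0000 1.0000
    outer loop
      vertex 16.00 8.00 7.00
      vertex 8.00 16.00 7.00
      vertex 2.34 13.66 7.00
    endloop
  endfacet
  facet normal 0.0000 0.0000 1.0000
    outer loop
      vertex 16.00 8.00 7.00
      vertex 2.34 13.66 7.00
      vertex 0.00 8.00 7.00
    endloop
  endfacet
  facet normal 0.0000 0.0000 1.0000
    outer loop
      vertex 16.00 8.00 7.00
      vertex 0.00 8.00 7.00
      vertex 2.34 2.34 7.00
    endloop
  endfacet
  facet normal 0.0000 0.0000 1.0000
    outer loop
      vertex 16.00 8.00 7.00
      vertex 2.34 2.34 7.00
      vertex 8.00 0.00 7.00
    endloop
  endfacet
  facet normal 0.0000 0.0000 1.0000
    outer loop
      vertex 16.00 8.00 7.00
      vertex 8.00 0.00 7.00
      vertex 13.66 2.34 7.00
    endloop
  endfacet
  facet normal 0.9241 0.3821 0.0000
    outer loop
      vertex 16.00 8.00 0.00
      vertex 13.66 13.66 0.00
      vertex 13.66 13.66 7.00
    endloop
  endfacet
  facet normal 0.9241 0.3821 0.0000
    outer loop
      vertex 16.00 8.00 0.00
      vertex 13.66 13.66 7.00
      vertex 16.00 8.00 7.00
    endloop
  endfacet
  facet normal 0.3821 0.9241 0.0000
    outer loop
      vertex 13.66 13.66 0.00
      vertex 8.00 16.00 0.00
      vertex 8.00 16.00 7.00
    endloop
  endfacet
  facet normal 0.3821 0.9241 0.0000
    outer loop
      vertex 13.66 13.66 0.00
      vertex 8.00 16.00 7.00
      vertex 13.66 13.66 7.00
    endloop
  endfacet
  facet normal -0.3821 0.9241 0.0000
    outer loop
      vertex 8.00 16.00 0.00
      vertex 2.34 13.66 0.00
      vertex 2.34 13.66 7.00
    endloop
  endfacet
  facet normal -0.3821 0.9241 0.0000
    outer loop
      vertex 8.00 16.00 0.00
      vertex 2.34 13.66 7.00
      vertex 8.00 16.00 7.00
    endloop
  endfacet
  facet normal -0.9241 0.3821 0.0000
    outer loop
      vertex 2.34 13.66 0.00
      vertex 0.00 8.00 0.00
      vertex 0.00 8.00 7.00
    endloop
  endfacet
  facet normal -0.9241 0.3821 0.0000
    outer loop
      vertex 2.34 13.66 0.00
      vertex 0.00 8.00 7.00
      vertex 2.34 13.66 7.00
    endloop
  endfacet
  facet normal -0.9241 -0.3821 0.0000
    outer loop
      vertex 0.00 8.00 0.00
      vertex 2.34 2.34 0.00
      vertex 2.34 2.34 7.00
    endloop
  endfacet
  facet normal -0.9241 -0.3821 0.0000
    outer loop
      vertex 0.00 8.00 0.00
      vertex 2.34 2.34 7.00
      vertex 0.00 8.00 7.00
    endloop
  endfacet
  facet normal -0.3821 -0.9241 0.0000
    outer loop
      vertex 2.34 2.34 0.00
      vertex 8.00 0.00 0.00
      vertex 8.00 0.00 7.00
    endloop
  endfacet
  facet normal -0.3821 -0.9241 0.0000
    outer loop
      vertex 2.34 2.34 0.00
      vertex 8.00 0.00 7.00
      vertex 2.34 2.34 7.00
    endloop
  endfacet
  facet normal 0.3821 -0.9241 0.0000
    outer loop
      vertex 8.00 0.00 0.00
      vertex 13.66 2.34 0.00
      vertex 13.66 2.34 7.00
    endloop
  endfacet
  facet normal 0.3821 -0.9241 0.0000
    outer loop
      vertex 8.00 0.00 0.00
      vertex 13.66 2.34 7.00
      vertex 8.00 0.00 7.00
    endloop
  endfacet
  facet normal 0.9241 -0.3821 0.0000
    outer loop
      vertex 13.66 2.34 0.00
      vertex 16.00 8.00 0.00
      vertex 16.00 8.00 7.00
    endloop
  endfacet
  facet normal 0.9241 -0.3821 0.0000
    outer loop
      vertex 13.66 2.34 0.00
      vertex 16.00 8.00 7.00
      vertex 13.66 2.34 7.00
    endloop
  endfacet
endsolid part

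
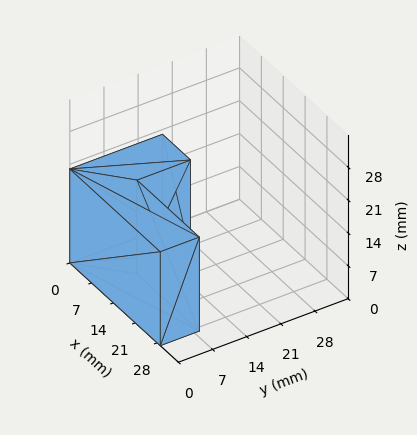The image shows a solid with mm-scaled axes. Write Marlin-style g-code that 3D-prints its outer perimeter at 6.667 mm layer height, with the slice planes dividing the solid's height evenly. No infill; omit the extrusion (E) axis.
Reading the render: the shape is an L-shaped prism: outer 29 × 19 mm, arm thicknesses ≈ 8 mm (horizontal) and 9 mm (vertical), extruded 20 mm in z (dimensions read to the nearest mm from the axis ticks). For the g-code, the solid's height is divided into equal slices at the stated Δz and each level perimeter traced with G1 moves after a G0 lift.

; perimeter-only toolpath
G21 ; units = mm
G90 ; absolute positioning
G28 ; home
; layer 1
G0 Z6.667
G0 X0.000 Y0.000
G1 X29.000 Y0.000
G1 X29.000 Y8.000
G1 X9.000 Y8.000
G1 X9.000 Y19.000
G1 X0.000 Y19.000
G1 X0.000 Y0.000
; layer 2
G0 Z13.333
G0 X0.000 Y0.000
G1 X29.000 Y0.000
G1 X29.000 Y8.000
G1 X9.000 Y8.000
G1 X9.000 Y19.000
G1 X0.000 Y19.000
G1 X0.000 Y0.000
; layer 3
G0 Z20.000
G0 X0.000 Y0.000
G1 X29.000 Y0.000
G1 X29.000 Y8.000
G1 X9.000 Y8.000
G1 X9.000 Y19.000
G1 X0.000 Y19.000
G1 X0.000 Y0.000
M2 ; end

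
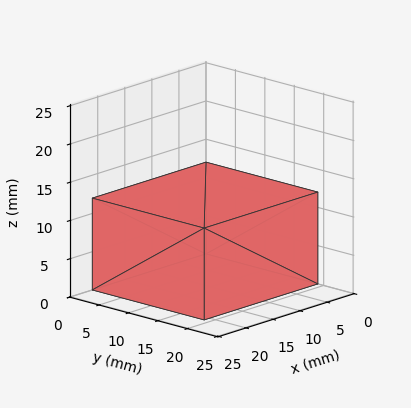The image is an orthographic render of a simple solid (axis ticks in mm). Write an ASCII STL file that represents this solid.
Reading the render: the shape is a rectangular box, roughly 21 × 19 mm footprint and 12 mm tall (dimensions read to the nearest mm from the axis ticks). For the STL, each face is triangulated and given an outward normal.

solid part
  facet normal 0.0000 0.0000 -1.0000
    outer loop
      vertex 21.0 19.0 0.0
      vertex 21.0 0.0 0.0
      vertex 0.0 0.0 0.0
    endloop
  endfacet
  facet normal 0.0000 0.0000 -1.0000
    outer loop
      vertex 0.0 19.0 0.0
      vertex 21.0 19.0 0.0
      vertex 0.0 0.0 0.0
    endloop
  endfacet
  facet normal 0.0000 0.0000 1.0000
    outer loop
      vertex 0.0 0.0 12.0
      vertex 21.0 0.0 12.0
      vertex 21.0 19.0 12.0
    endloop
  endfacet
  facet normal 0.0000 0.0000 1.0000
    outer loop
      vertex 0.0 0.0 12.0
      vertex 21.0 19.0 12.0
      vertex 0.0 19.0 12.0
    endloop
  endfacet
  facet normal 0.0000 -1.0000 0.0000
    outer loop
      vertex 0.0 0.0 0.0
      vertex 21.0 0.0 0.0
      vertex 21.0 0.0 12.0
    endloop
  endfacet
  facet normal 0.0000 -1.0000 0.0000
    outer loop
      vertex 0.0 0.0 0.0
      vertex 21.0 0.0 12.0
      vertex 0.0 0.0 12.0
    endloop
  endfacet
  facet normal 0.0000 1.0000 0.0000
    outer loop
      vertex 21.0 19.0 12.0
      vertex 21.0 19.0 0.0
      vertex 0.0 19.0 0.0
    endloop
  endfacet
  facet normal 0.0000 1.0000 0.0000
    outer loop
      vertex 0.0 19.0 12.0
      vertex 21.0 19.0 12.0
      vertex 0.0 19.0 0.0
    endloop
  endfacet
  facet normal -1.0000 0.0000 0.0000
    outer loop
      vertex 0.0 19.0 12.0
      vertex 0.0 19.0 0.0
      vertex 0.0 0.0 0.0
    endloop
  endfacet
  facet normal -1.0000 0.0000 0.0000
    outer loop
      vertex 0.0 0.0 12.0
      vertex 0.0 19.0 12.0
      vertex 0.0 0.0 0.0
    endloop
  endfacet
  facet normal 1.0000 0.0000 0.0000
    outer loop
      vertex 21.0 0.0 0.0
      vertex 21.0 19.0 0.0
      vertex 21.0 19.0 12.0
    endloop
  endfacet
  facet normal 1.0000 0.0000 0.0000
    outer loop
      vertex 21.0 0.0 0.0
      vertex 21.0 19.0 12.0
      vertex 21.0 0.0 12.0
    endloop
  endfacet
endsolid part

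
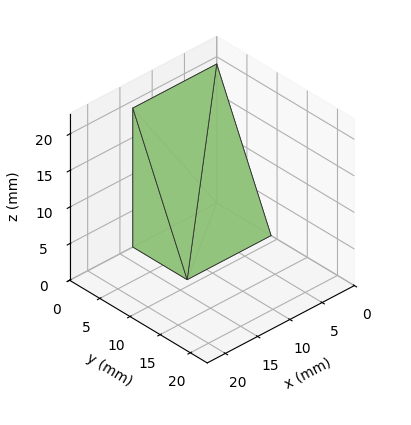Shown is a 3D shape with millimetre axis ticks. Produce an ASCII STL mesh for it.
Reading the render: the shape is a wedge (ramp): 13 × 9 mm base, rising to 19 mm along the y=0 edge and sloping linearly to z=0 at y=9 (dimensions read to the nearest mm from the axis ticks). For the STL, each face is triangulated and given an outward normal.

solid part
  facet normal 0.0000 0.0000 -1.0000
    outer loop
      vertex 13.00 9.00 0.00
      vertex 13.00 0.00 0.00
      vertex 0.00 0.00 0.00
    endloop
  endfacet
  facet normal 0.0000 0.0000 -1.0000
    outer loop
      vertex 0.00 9.00 0.00
      vertex 13.00 9.00 0.00
      vertex 0.00 0.00 0.00
    endloop
  endfacet
  facet normal 0.0000 -1.0000 0.0000
    outer loop
      vertex 0.00 0.00 0.00
      vertex 13.00 0.00 0.00
      vertex 13.00 0.00 19.00
    endloop
  endfacet
  facet normal 0.0000 -1.0000 0.0000
    outer loop
      vertex 0.00 0.00 0.00
      vertex 13.00 0.00 19.00
      vertex 0.00 0.00 19.00
    endloop
  endfacet
  facet normal 0.0000 0.9037 0.4281
    outer loop
      vertex 0.00 0.00 19.00
      vertex 13.00 0.00 19.00
      vertex 13.00 9.00 0.00
    endloop
  endfacet
  facet normal 0.0000 0.9037 0.4281
    outer loop
      vertex 0.00 0.00 19.00
      vertex 13.00 9.00 0.00
      vertex 0.00 9.00 0.00
    endloop
  endfacet
  facet normal -1.0000 0.0000 0.0000
    outer loop
      vertex 0.00 0.00 19.00
      vertex 0.00 9.00 0.00
      vertex 0.00 0.00 0.00
    endloop
  endfacet
  facet normal 1.0000 0.0000 0.0000
    outer loop
      vertex 13.00 0.00 0.00
      vertex 13.00 9.00 0.00
      vertex 13.00 0.00 19.00
    endloop
  endfacet
endsolid part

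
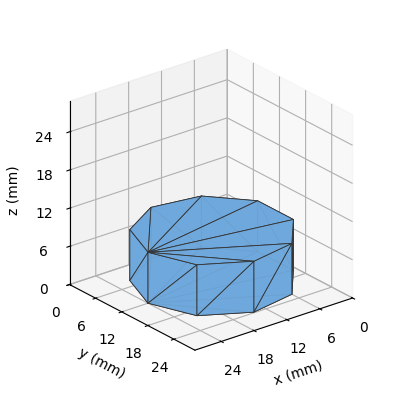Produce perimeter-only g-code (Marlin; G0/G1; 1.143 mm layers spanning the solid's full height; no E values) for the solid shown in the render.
Reading the render: the shape is a regular 9-sided prism (a cylinder approximated with 9 flat sides), circumscribed radius ≈ 12 mm, height ≈ 8 mm (dimensions read to the nearest mm from the axis ticks). For the g-code, the solid's height is divided into equal slices at the stated Δz and each level perimeter traced with G1 moves after a G0 lift.

; perimeter-only toolpath
G21 ; units = mm
G90 ; absolute positioning
G28 ; home
; layer 1
G0 Z1.143
G0 X24.000 Y12.000
G1 X21.193 Y19.713
G1 X14.084 Y23.818
G1 X6.000 Y22.392
G1 X0.724 Y16.104
G1 X0.724 Y7.896
G1 X6.000 Y1.608
G1 X14.084 Y0.182
G1 X21.193 Y4.287
G1 X24.000 Y12.000
; layer 2
G0 Z2.286
G0 X24.000 Y12.000
G1 X21.193 Y19.713
G1 X14.084 Y23.818
G1 X6.000 Y22.392
G1 X0.724 Y16.104
G1 X0.724 Y7.896
G1 X6.000 Y1.608
G1 X14.084 Y0.182
G1 X21.193 Y4.287
G1 X24.000 Y12.000
; layer 3
G0 Z3.429
G0 X24.000 Y12.000
G1 X21.193 Y19.713
G1 X14.084 Y23.818
G1 X6.000 Y22.392
G1 X0.724 Y16.104
G1 X0.724 Y7.896
G1 X6.000 Y1.608
G1 X14.084 Y0.182
G1 X21.193 Y4.287
G1 X24.000 Y12.000
; layer 4
G0 Z4.571
G0 X24.000 Y12.000
G1 X21.193 Y19.713
G1 X14.084 Y23.818
G1 X6.000 Y22.392
G1 X0.724 Y16.104
G1 X0.724 Y7.896
G1 X6.000 Y1.608
G1 X14.084 Y0.182
G1 X21.193 Y4.287
G1 X24.000 Y12.000
; layer 5
G0 Z5.714
G0 X24.000 Y12.000
G1 X21.193 Y19.713
G1 X14.084 Y23.818
G1 X6.000 Y22.392
G1 X0.724 Y16.104
G1 X0.724 Y7.896
G1 X6.000 Y1.608
G1 X14.084 Y0.182
G1 X21.193 Y4.287
G1 X24.000 Y12.000
; layer 6
G0 Z6.857
G0 X24.000 Y12.000
G1 X21.193 Y19.713
G1 X14.084 Y23.818
G1 X6.000 Y22.392
G1 X0.724 Y16.104
G1 X0.724 Y7.896
G1 X6.000 Y1.608
G1 X14.084 Y0.182
G1 X21.193 Y4.287
G1 X24.000 Y12.000
; layer 7
G0 Z8.000
G0 X24.000 Y12.000
G1 X21.193 Y19.713
G1 X14.084 Y23.818
G1 X6.000 Y22.392
G1 X0.724 Y16.104
G1 X0.724 Y7.896
G1 X6.000 Y1.608
G1 X14.084 Y0.182
G1 X21.193 Y4.287
G1 X24.000 Y12.000
M2 ; end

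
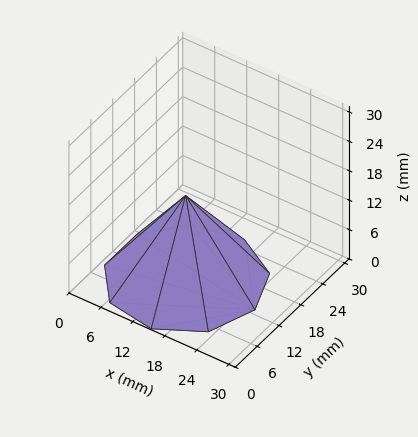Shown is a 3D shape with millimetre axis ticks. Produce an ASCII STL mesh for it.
Reading the render: the shape is a regular 9-sided pyramid, base circumscribed radius ≈ 13 mm, apex at z ≈ 17 mm (dimensions read to the nearest mm from the axis ticks). For the STL, each face is triangulated and given an outward normal.

solid part
  facet normal 0.0000 0.0000 -1.0000
    outer loop
      vertex 15.3 25.8 0.0
      vertex 23.0 21.4 0.0
      vertex 26.0 13.0 0.0
    endloop
  endfacet
  facet normal 0.0000 0.0000 -1.0000
    outer loop
      vertex 6.5 24.3 0.0
      vertex 15.3 25.8 0.0
      vertex 26.0 13.0 0.0
    endloop
  endfacet
  facet normal 0.0000 0.0000 -1.0000
    outer loop
      vertex 0.8 17.4 0.0
      vertex 6.5 24.3 0.0
      vertex 26.0 13.0 0.0
    endloop
  endfacet
  facet normal 0.0000 0.0000 -1.0000
    outer loop
      vertex 0.8 8.6 0.0
      vertex 0.8 17.4 0.0
      vertex 26.0 13.0 0.0
    endloop
  endfacet
  facet normal 0.0000 0.0000 -1.0000
    outer loop
      vertex 6.5 1.7 0.0
      vertex 0.8 8.6 0.0
      vertex 26.0 13.0 0.0
    endloop
  endfacet
  facet normal 0.0000 0.0000 -1.0000
    outer loop
      vertex 15.3 0.2 0.0
      vertex 6.5 1.7 0.0
      vertex 26.0 13.0 0.0
    endloop
  endfacet
  facet normal 0.0000 0.0000 -1.0000
    outer loop
      vertex 23.0 4.6 0.0
      vertex 15.3 0.2 0.0
      vertex 26.0 13.0 0.0
    endloop
  endfacet
  facet normal 0.7642 0.2729 0.5844
    outer loop
      vertex 26.0 13.0 0.0
      vertex 23.0 21.4 0.0
      vertex 13.0 13.0 17.0
    endloop
  endfacet
  facet normal 0.4025 0.7043 0.5848
    outer loop
      vertex 23.0 21.4 0.0
      vertex 15.3 25.8 0.0
      vertex 13.0 13.0 17.0
    endloop
  endfacet
  facet normal -0.1364 0.8002 0.5840
    outer loop
      vertex 15.3 25.8 0.0
      vertex 6.5 24.3 0.0
      vertex 13.0 13.0 17.0
    endloop
  endfacet
  facet normal -0.6262 0.5173 0.5833
    outer loop
      vertex 6.5 24.3 0.0
      vertex 0.8 17.4 0.0
      vertex 13.0 13.0 17.0
    endloop
  endfacet
  facet normal -0.8124 0.0000 0.5830
    outer loop
      vertex 0.8 17.4 0.0
      vertex 0.8 8.6 0.0
      vertex 13.0 13.0 17.0
    endloop
  endfacet
  facet normal -0.6262 -0.5173 0.5833
    outer loop
      vertex 0.8 8.6 0.0
      vertex 6.5 1.7 0.0
      vertex 13.0 13.0 17.0
    endloop
  endfacet
  facet normal -0.1364 -0.8002 0.5840
    outer loop
      vertex 6.5 1.7 0.0
      vertex 15.3 0.2 0.0
      vertex 13.0 13.0 17.0
    endloop
  endfacet
  facet normal 0.4025 -0.7043 0.5848
    outer loop
      vertex 15.3 0.2 0.0
      vertex 23.0 4.6 0.0
      vertex 13.0 13.0 17.0
    endloop
  endfacet
  facet normal 0.7642 -0.2729 0.5844
    outer loop
      vertex 23.0 4.6 0.0
      vertex 26.0 13.0 0.0
      vertex 13.0 13.0 17.0
    endloop
  endfacet
endsolid part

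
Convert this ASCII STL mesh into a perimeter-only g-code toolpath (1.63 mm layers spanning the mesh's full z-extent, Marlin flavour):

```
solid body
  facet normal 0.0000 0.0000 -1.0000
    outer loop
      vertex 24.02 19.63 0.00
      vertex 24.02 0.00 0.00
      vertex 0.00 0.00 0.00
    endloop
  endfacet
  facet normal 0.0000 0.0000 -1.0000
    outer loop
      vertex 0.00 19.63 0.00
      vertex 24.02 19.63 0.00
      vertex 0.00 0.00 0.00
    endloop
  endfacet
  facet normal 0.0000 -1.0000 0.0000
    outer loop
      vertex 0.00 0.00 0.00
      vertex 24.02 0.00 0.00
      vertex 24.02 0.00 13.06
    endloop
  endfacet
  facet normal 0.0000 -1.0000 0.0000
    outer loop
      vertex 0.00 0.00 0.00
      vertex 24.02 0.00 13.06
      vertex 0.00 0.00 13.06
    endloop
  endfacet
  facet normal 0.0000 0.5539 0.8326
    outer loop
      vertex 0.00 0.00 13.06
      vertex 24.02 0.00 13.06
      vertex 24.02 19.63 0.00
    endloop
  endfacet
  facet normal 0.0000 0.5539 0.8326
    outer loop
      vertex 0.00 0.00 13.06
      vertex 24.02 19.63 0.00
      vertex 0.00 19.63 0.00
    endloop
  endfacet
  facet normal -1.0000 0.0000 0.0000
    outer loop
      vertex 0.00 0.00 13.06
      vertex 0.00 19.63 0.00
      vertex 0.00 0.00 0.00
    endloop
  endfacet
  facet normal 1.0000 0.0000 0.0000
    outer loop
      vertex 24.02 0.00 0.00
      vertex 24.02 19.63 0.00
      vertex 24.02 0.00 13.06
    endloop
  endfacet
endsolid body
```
; perimeter-only toolpath
G21 ; units = mm
G90 ; absolute positioning
G28 ; home
; layer 1
G0 Z1.63
G0 X0.00 Y0.00
G1 X24.02 Y0.00
G1 X24.02 Y17.18
G1 X0.00 Y17.18
G1 X0.00 Y0.00
; layer 2
G0 Z3.27
G0 X0.00 Y0.00
G1 X24.02 Y0.00
G1 X24.02 Y14.72
G1 X0.00 Y14.72
G1 X0.00 Y0.00
; layer 3
G0 Z4.90
G0 X0.00 Y0.00
G1 X24.02 Y0.00
G1 X24.02 Y12.27
G1 X0.00 Y12.27
G1 X0.00 Y0.00
; layer 4
G0 Z6.53
G0 X0.00 Y0.00
G1 X24.02 Y0.00
G1 X24.02 Y9.81
G1 X0.00 Y9.81
G1 X0.00 Y0.00
; layer 5
G0 Z8.16
G0 X0.00 Y0.00
G1 X24.02 Y0.00
G1 X24.02 Y7.36
G1 X0.00 Y7.36
G1 X0.00 Y0.00
; layer 6
G0 Z9.79
G0 X0.00 Y0.00
G1 X24.02 Y0.00
G1 X24.02 Y4.91
G1 X0.00 Y4.91
G1 X0.00 Y0.00
; layer 7
G0 Z11.43
G0 X0.00 Y0.00
G1 X24.02 Y0.00
G1 X24.02 Y2.45
G1 X0.00 Y2.45
G1 X0.00 Y0.00
M2 ; end

The solid is a wedge (ramp): 24 × 19.6 mm base, rising to 13.1 mm along the y=0 edge and sloping linearly to z=0 at y=19.6. Slicing at Δz = 1.63 mm — 8 equal slices spanning the solid's height, so layer i sits at z = i·h/8 — gives 7 non-empty perimeters. Each is a 4-segment closed polygon; G0 lifts to the layer z and rapids to the start vertex, then G1 traces the edges. The cross-section shrinks linearly with z (the slice at the apex is degenerate and omitted).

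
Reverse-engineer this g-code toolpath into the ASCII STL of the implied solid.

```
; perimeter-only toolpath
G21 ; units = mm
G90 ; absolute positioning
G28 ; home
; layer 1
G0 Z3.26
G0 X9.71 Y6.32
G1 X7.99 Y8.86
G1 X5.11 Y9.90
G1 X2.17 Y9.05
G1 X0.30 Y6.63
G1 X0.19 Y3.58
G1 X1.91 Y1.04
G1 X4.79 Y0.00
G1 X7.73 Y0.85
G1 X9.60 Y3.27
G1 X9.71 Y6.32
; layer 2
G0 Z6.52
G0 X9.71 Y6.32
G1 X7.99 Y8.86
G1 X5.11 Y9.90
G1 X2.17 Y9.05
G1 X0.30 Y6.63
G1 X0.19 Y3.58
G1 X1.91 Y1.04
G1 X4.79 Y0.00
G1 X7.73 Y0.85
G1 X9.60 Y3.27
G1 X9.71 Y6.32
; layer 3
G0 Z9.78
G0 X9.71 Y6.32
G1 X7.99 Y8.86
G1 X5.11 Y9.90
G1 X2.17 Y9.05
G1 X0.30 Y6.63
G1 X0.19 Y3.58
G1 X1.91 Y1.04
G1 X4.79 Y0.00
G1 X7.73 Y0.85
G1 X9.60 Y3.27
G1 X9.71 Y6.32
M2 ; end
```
solid part
  facet normal 0.0000 0.0000 -1.0000
    outer loop
      vertex 5.11 9.90 0.00
      vertex 7.99 8.86 0.00
      vertex 9.71 6.32 0.00
    endloop
  endfacet
  facet normal 0.0000 0.0000 -1.0000
    outer loop
      vertex 2.17 9.05 0.00
      vertex 5.11 9.90 0.00
      vertex 9.71 6.32 0.00
    endloop
  endfacet
  facet normal 0.0000 0.0000 -1.0000
    outer loop
      vertex 0.30 6.63 0.00
      vertex 2.17 9.05 0.00
      vertex 9.71 6.32 0.00
    endloop
  endfacet
  facet normal 0.0000 0.0000 -1.0000
    outer loop
      vertex 0.19 3.58 0.00
      vertex 0.30 6.63 0.00
      vertex 9.71 6.32 0.00
    endloop
  endfacet
  facet normal 0.0000 0.0000 -1.0000
    outer loop
      vertex 1.91 1.04 0.00
      vertex 0.19 3.58 0.00
      vertex 9.71 6.32 0.00
    endloop
  endfacet
  facet normal 0.0000 0.0000 -1.0000
    outer loop
      vertex 4.79 0.00 0.00
      vertex 1.91 1.04 0.00
      vertex 9.71 6.32 0.00
    endloop
  endfacet
  facet normal 0.0000 0.0000 -1.0000
    outer loop
      vertex 7.73 0.85 0.00
      vertex 4.79 0.00 0.00
      vertex 9.71 6.32 0.00
    endloop
  endfacet
  facet normal 0.0000 0.0000 -1.0000
    outer loop
      vertex 9.60 3.27 0.00
      vertex 7.73 0.85 0.00
      vertex 9.71 6.32 0.00
    endloop
  endfacet
  facet normal 0.0000 0.0000 1.0000
    outer loop
      vertex 9.71 6.32 9.78
      vertex 7.99 8.86 9.78
      vertex 5.11 9.90 9.78
    endloop
  endfacet
  facet normal 0.0000 0.0000 1.0000
    outer loop
      vertex 9.71 6.32 9.78
      vertex 5.11 9.90 9.78
      vertex 2.17 9.05 9.78
    endloop
  endfacet
  facet normal 0.0000 0.0000 1.0000
    outer loop
      vertex 9.71 6.32 9.78
      vertex 2.17 9.05 9.78
      vertex 0.30 6.63 9.78
    endloop
  endfacet
  facet normal 0.0000 0.0000 1.0000
    outer loop
      vertex 9.71 6.32 9.78
      vertex 0.30 6.63 9.78
      vertex 0.19 3.58 9.78
    endloop
  endfacet
  facet normal 0.0000 0.0000 1.0000
    outer loop
      vertex 9.71 6.32 9.78
      vertex 0.19 3.58 9.78
      vertex 1.91 1.04 9.78
    endloop
  endfacet
  facet normal 0.0000 0.0000 1.0000
    outer loop
      vertex 9.71 6.32 9.78
      vertex 1.91 1.04 9.78
      vertex 4.79 0.00 9.78
    endloop
  endfacet
  facet normal 0.0000 0.0000 1.0000
    outer loop
      vertex 9.71 6.32 9.78
      vertex 4.79 0.00 9.78
      vertex 7.73 0.85 9.78
    endloop
  endfacet
  facet normal 0.0000 0.0000 1.0000
    outer loop
      vertex 9.71 6.32 9.78
      vertex 7.73 0.85 9.78
      vertex 9.60 3.27 9.78
    endloop
  endfacet
  facet normal 0.8280 0.5607 0.0000
    outer loop
      vertex 9.71 6.32 0.00
      vertex 7.99 8.86 0.00
      vertex 7.99 8.86 9.78
    endloop
  endfacet
  facet normal 0.8280 0.5607 0.0000
    outer loop
      vertex 9.71 6.32 0.00
      vertex 7.99 8.86 9.78
      vertex 9.71 6.32 9.78
    endloop
  endfacet
  facet normal 0.3396 0.9406 0.0000
    outer loop
      vertex 7.99 8.86 0.00
      vertex 5.11 9.90 0.00
      vertex 5.11 9.90 9.78
    endloop
  endfacet
  facet normal 0.3396 0.9406 0.0000
    outer loop
      vertex 7.99 8.86 0.00
      vertex 5.11 9.90 9.78
      vertex 7.99 8.86 9.78
    endloop
  endfacet
  facet normal -0.2777 0.9607 0.0000
    outer loop
      vertex 5.11 9.90 0.00
      vertex 2.17 9.05 0.00
      vertex 2.17 9.05 9.78
    endloop
  endfacet
  facet normal -0.2777 0.9607 0.0000
    outer loop
      vertex 5.11 9.90 0.00
      vertex 2.17 9.05 9.78
      vertex 5.11 9.90 9.78
    endloop
  endfacet
  facet normal -0.7913 0.6114 0.0000
    outer loop
      vertex 2.17 9.05 0.00
      vertex 0.30 6.63 0.00
      vertex 0.30 6.63 9.78
    endloop
  endfacet
  facet normal -0.7913 0.6114 0.0000
    outer loop
      vertex 2.17 9.05 0.00
      vertex 0.30 6.63 9.78
      vertex 2.17 9.05 9.78
    endloop
  endfacet
  facet normal -0.9994 0.0360 0.0000
    outer loop
      vertex 0.30 6.63 0.00
      vertex 0.19 3.58 0.00
      vertex 0.19 3.58 9.78
    endloop
  endfacet
  facet normal -0.9994 0.0360 0.0000
    outer loop
      vertex 0.30 6.63 0.00
      vertex 0.19 3.58 9.78
      vertex 0.30 6.63 9.78
    endloop
  endfacet
  facet normal -0.8280 -0.5607 0.0000
    outer loop
      vertex 0.19 3.58 0.00
      vertex 1.91 1.04 0.00
      vertex 1.91 1.04 9.78
    endloop
  endfacet
  facet normal -0.8280 -0.5607 0.0000
    outer loop
      vertex 0.19 3.58 0.00
      vertex 1.91 1.04 9.78
      vertex 0.19 3.58 9.78
    endloop
  endfacet
  facet normal -0.3396 -0.9406 0.0000
    outer loop
      vertex 1.91 1.04 0.00
      vertex 4.79 0.00 0.00
      vertex 4.79 0.00 9.78
    endloop
  endfacet
  facet normal -0.3396 -0.9406 0.0000
    outer loop
      vertex 1.91 1.04 0.00
      vertex 4.79 0.00 9.78
      vertex 1.91 1.04 9.78
    endloop
  endfacet
  facet normal 0.2777 -0.9607 0.0000
    outer loop
      vertex 4.79 0.00 0.00
      vertex 7.73 0.85 0.00
      vertex 7.73 0.85 9.78
    endloop
  endfacet
  facet normal 0.2777 -0.9607 0.0000
    outer loop
      vertex 4.79 0.00 0.00
      vertex 7.73 0.85 9.78
      vertex 4.79 0.00 9.78
    endloop
  endfacet
  facet normal 0.7913 -0.6114 0.0000
    outer loop
      vertex 7.73 0.85 0.00
      vertex 9.60 3.27 0.00
      vertex 9.60 3.27 9.78
    endloop
  endfacet
  facet normal 0.7913 -0.6114 0.0000
    outer loop
      vertex 7.73 0.85 0.00
      vertex 9.60 3.27 9.78
      vertex 7.73 0.85 9.78
    endloop
  endfacet
  facet normal 0.9994 -0.0360 0.0000
    outer loop
      vertex 9.60 3.27 0.00
      vertex 9.71 6.32 0.00
      vertex 9.71 6.32 9.78
    endloop
  endfacet
  facet normal 0.9994 -0.0360 0.0000
    outer loop
      vertex 9.60 3.27 0.00
      vertex 9.71 6.32 9.78
      vertex 9.60 3.27 9.78
    endloop
  endfacet
endsolid part

The G0 Z moves step by Δz≈3.26 mm. Every layer's G1 loop is the same polygon, so the solid is a straight extrusion of it from z=0 to z≈9.78. Closing with flat bottom and top caps and triangulating gives 36 facets — a regular 10-sided prism (a cylinder approximated with 10 flat sides), circumscribed radius ≈ 4.95 mm, height ≈ 9.78 mm.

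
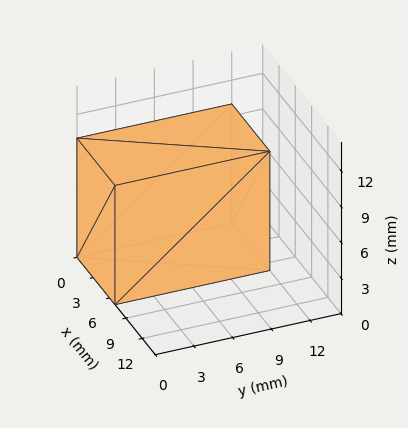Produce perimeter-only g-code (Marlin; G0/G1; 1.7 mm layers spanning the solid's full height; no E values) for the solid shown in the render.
Reading the render: the shape is a rectangular box, roughly 7 × 12 mm footprint and 10 mm tall (dimensions read to the nearest mm from the axis ticks). For the g-code, the solid's height is divided into equal slices at the stated Δz and each level perimeter traced with G1 moves after a G0 lift.

; perimeter-only toolpath
G21 ; units = mm
G90 ; absolute positioning
G28 ; home
; layer 1
G0 Z1.7
G0 X0.0 Y0.0
G1 X7.0 Y0.0
G1 X7.0 Y12.0
G1 X0.0 Y12.0
G1 X0.0 Y0.0
; layer 2
G0 Z3.3
G0 X0.0 Y0.0
G1 X7.0 Y0.0
G1 X7.0 Y12.0
G1 X0.0 Y12.0
G1 X0.0 Y0.0
; layer 3
G0 Z5.0
G0 X0.0 Y0.0
G1 X7.0 Y0.0
G1 X7.0 Y12.0
G1 X0.0 Y12.0
G1 X0.0 Y0.0
; layer 4
G0 Z6.7
G0 X0.0 Y0.0
G1 X7.0 Y0.0
G1 X7.0 Y12.0
G1 X0.0 Y12.0
G1 X0.0 Y0.0
; layer 5
G0 Z8.3
G0 X0.0 Y0.0
G1 X7.0 Y0.0
G1 X7.0 Y12.0
G1 X0.0 Y12.0
G1 X0.0 Y0.0
; layer 6
G0 Z10.0
G0 X0.0 Y0.0
G1 X7.0 Y0.0
G1 X7.0 Y12.0
G1 X0.0 Y12.0
G1 X0.0 Y0.0
M2 ; end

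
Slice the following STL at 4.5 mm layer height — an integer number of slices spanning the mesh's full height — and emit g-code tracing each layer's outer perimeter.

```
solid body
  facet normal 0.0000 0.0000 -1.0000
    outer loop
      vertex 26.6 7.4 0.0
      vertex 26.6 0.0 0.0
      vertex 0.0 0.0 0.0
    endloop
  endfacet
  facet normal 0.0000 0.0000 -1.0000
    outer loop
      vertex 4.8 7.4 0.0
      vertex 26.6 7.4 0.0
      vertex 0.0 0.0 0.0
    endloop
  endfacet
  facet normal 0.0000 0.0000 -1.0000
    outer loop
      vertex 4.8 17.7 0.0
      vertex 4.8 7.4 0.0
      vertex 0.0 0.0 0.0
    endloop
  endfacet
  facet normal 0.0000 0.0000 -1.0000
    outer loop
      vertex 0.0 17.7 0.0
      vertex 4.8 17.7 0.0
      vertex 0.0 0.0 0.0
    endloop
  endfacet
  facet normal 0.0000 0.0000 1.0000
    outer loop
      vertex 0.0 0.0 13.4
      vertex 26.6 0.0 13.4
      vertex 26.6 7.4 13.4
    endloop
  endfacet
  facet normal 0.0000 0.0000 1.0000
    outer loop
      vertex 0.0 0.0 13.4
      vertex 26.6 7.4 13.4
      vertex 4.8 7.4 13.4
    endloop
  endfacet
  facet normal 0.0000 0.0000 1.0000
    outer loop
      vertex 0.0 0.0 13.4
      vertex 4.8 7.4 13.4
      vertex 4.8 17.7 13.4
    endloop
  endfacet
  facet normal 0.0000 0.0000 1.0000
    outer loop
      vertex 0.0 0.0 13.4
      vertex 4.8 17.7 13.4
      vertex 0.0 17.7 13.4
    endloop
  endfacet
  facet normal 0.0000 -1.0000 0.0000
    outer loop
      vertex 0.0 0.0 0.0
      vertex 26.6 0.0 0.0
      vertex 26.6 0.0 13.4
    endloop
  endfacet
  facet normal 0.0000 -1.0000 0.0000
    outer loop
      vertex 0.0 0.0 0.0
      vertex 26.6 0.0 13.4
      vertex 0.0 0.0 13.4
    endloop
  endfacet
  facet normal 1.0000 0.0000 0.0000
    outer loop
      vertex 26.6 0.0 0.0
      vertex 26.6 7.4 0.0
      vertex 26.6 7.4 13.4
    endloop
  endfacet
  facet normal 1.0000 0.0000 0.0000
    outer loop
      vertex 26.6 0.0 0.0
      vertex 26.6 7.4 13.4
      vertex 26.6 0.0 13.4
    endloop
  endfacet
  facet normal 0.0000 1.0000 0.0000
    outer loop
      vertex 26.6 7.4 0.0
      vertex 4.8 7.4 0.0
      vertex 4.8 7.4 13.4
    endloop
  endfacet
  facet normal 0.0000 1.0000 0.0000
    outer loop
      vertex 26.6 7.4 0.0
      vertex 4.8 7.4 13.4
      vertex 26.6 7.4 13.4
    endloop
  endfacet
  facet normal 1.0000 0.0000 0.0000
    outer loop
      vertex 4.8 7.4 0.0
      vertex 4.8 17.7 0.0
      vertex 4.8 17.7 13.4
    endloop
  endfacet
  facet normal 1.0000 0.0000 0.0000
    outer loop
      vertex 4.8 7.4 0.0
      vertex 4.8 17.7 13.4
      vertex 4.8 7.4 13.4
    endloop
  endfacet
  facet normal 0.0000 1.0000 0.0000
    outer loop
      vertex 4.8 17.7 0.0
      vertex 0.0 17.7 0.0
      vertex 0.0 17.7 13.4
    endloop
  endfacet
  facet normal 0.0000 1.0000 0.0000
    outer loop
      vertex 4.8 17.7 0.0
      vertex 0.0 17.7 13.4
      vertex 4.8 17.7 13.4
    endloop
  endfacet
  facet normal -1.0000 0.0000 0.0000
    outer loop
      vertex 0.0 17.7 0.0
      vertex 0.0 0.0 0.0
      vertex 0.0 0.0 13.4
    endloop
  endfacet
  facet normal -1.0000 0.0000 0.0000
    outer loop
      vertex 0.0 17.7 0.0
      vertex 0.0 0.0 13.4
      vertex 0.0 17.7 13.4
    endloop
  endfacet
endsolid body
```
; perimeter-only toolpath
G21 ; units = mm
G90 ; absolute positioning
G28 ; home
; layer 1
G0 Z4.5
G0 X0.0 Y0.0
G1 X26.6 Y0.0
G1 X26.6 Y7.4
G1 X4.8 Y7.4
G1 X4.8 Y17.7
G1 X0.0 Y17.7
G1 X0.0 Y0.0
; layer 2
G0 Z8.9
G0 X0.0 Y0.0
G1 X26.6 Y0.0
G1 X26.6 Y7.4
G1 X4.8 Y7.4
G1 X4.8 Y17.7
G1 X0.0 Y17.7
G1 X0.0 Y0.0
; layer 3
G0 Z13.4
G0 X0.0 Y0.0
G1 X26.6 Y0.0
G1 X26.6 Y7.4
G1 X4.8 Y7.4
G1 X4.8 Y17.7
G1 X0.0 Y17.7
G1 X0.0 Y0.0
M2 ; end

The solid is an L-shaped prism: outer 26.6 × 17.7 mm, arm thicknesses ≈ 7.4 mm (horizontal) and 4.8 mm (vertical), extruded 13.4 mm in z. Slicing at Δz = 4.5 mm — 3 equal slices spanning the solid's height, so layer i sits at z = i·h/3 — gives 3 non-empty perimeters. Each is a 6-segment closed polygon; G0 lifts to the layer z and rapids to the start vertex, then G1 traces the edges.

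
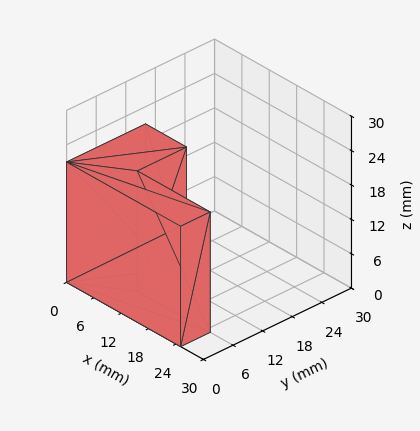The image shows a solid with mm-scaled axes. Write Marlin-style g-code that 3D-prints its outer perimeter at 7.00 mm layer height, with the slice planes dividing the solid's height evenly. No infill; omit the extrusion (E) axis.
Reading the render: the shape is an L-shaped prism: outer 25 × 16 mm, arm thicknesses ≈ 6 mm (horizontal) and 9 mm (vertical), extruded 21 mm in z (dimensions read to the nearest mm from the axis ticks). For the g-code, the solid's height is divided into equal slices at the stated Δz and each level perimeter traced with G1 moves after a G0 lift.

; perimeter-only toolpath
G21 ; units = mm
G90 ; absolute positioning
G28 ; home
; layer 1
G0 Z7.00
G0 X0.00 Y0.00
G1 X25.00 Y0.00
G1 X25.00 Y6.00
G1 X9.00 Y6.00
G1 X9.00 Y16.00
G1 X0.00 Y16.00
G1 X0.00 Y0.00
; layer 2
G0 Z14.00
G0 X0.00 Y0.00
G1 X25.00 Y0.00
G1 X25.00 Y6.00
G1 X9.00 Y6.00
G1 X9.00 Y16.00
G1 X0.00 Y16.00
G1 X0.00 Y0.00
; layer 3
G0 Z21.00
G0 X0.00 Y0.00
G1 X25.00 Y0.00
G1 X25.00 Y6.00
G1 X9.00 Y6.00
G1 X9.00 Y16.00
G1 X0.00 Y16.00
G1 X0.00 Y0.00
M2 ; end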